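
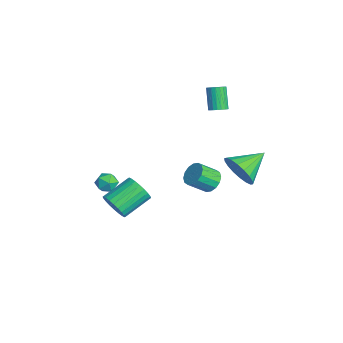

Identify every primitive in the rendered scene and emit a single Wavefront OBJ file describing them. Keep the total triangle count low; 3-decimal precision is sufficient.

v -1.827 2.992 1.066
v -1.449 3.26 1.303
v -2.236 3.337 2.47
v -2.613 3.068 2.234
v -1.567 3.418 1.213
v -2.354 3.495 2.38
v -1.73 3.502 1.098
v -2.517 3.578 2.265
v -1.909 3.497 0.977
v -2.696 3.574 2.145
v -2.075 3.405 0.872
v -2.861 3.482 2.04
v -2.197 3.242 0.8
v -2.983 3.319 1.968
v -2.255 3.035 0.775
v -3.042 3.112 1.942
v -2.239 2.821 0.799
v -3.026 2.898 1.967
v -2.152 2.636 0.87
v -2.939 2.713 2.038
v -2.009 2.513 0.975
v -2.795 2.59 2.143
v -1.834 2.472 1.096
v -2.62 2.549 2.263
v -1.658 2.522 1.211
v -2.444 2.599 2.379
v -1.511 2.652 1.301
v -2.297 2.729 2.469
v -1.418 2.841 1.351
v -2.205 2.918 2.519
v -1.397 3.056 1.352
v -2.183 3.133 2.519
v 3.593 -3.541 -1.198
v 3.91 -3.1 -1.8
v 3.324 -1.699 -1.083
v 3.007 -2.139 -0.482
v 3.622 -3.163 -1.914
v 3.035 -1.761 -1.197
v 3.33 -3.282 -1.919
v 2.743 -1.881 -1.203
v 3.077 -3.441 -1.815
v 2.491 -2.04 -1.098
v 2.904 -3.616 -1.617
v 2.317 -2.214 -0.9
v 2.835 -3.778 -1.354
v 2.248 -2.377 -0.638
v 2.882 -3.905 -1.069
v 2.295 -2.503 -0.352
v 3.037 -3.976 -0.803
v 2.45 -2.575 -0.086
v 3.276 -3.981 -0.597
v 2.69 -2.58 0.12
v 3.565 -3.919 -0.483
v 2.978 -2.517 0.234
v 3.857 -3.799 -0.477
v 3.27 -2.398 0.239
v 4.109 -3.64 -0.582
v 3.523 -2.239 0.135
v 4.283 -3.466 -0.78
v 3.696 -2.064 -0.063
v 4.352 -3.303 -1.042
v 3.765 -1.902 -0.326
v 4.305 -3.177 -1.328
v 3.718 -1.775 -0.611
v 4.15 -3.105 -1.594
v 3.563 -1.704 -0.877
v -1.348 2.551 -4.125
v -0.686 2.374 -4.405
v -0.611 1.372 -3.596
v -1.272 1.549 -3.315
v -0.611 2.614 -4.116
v -0.535 1.612 -3.307
v -0.732 2.836 -3.829
v -0.657 1.834 -3.02
v -1.019 2.982 -3.621
v -0.943 1.98 -2.812
v -1.394 3.013 -3.548
v -1.318 2.011 -2.739
v -1.756 2.92 -3.63
v -1.681 1.918 -2.821
v -2.009 2.728 -3.844
v -1.934 1.726 -3.035
v -2.085 2.488 -4.133
v -2.009 1.486 -3.324
v -1.963 2.266 -4.42
v -1.888 1.264 -3.611
v -1.677 2.12 -4.628
v -1.601 1.118 -3.819
v -1.302 2.089 -4.701
v -1.226 1.087 -3.892
v -0.939 2.182 -4.619
v -0.864 1.18 -3.81
v 0.927 -2.978 -1.873
v 1.231 -2.816 -1.307
v 0.749 -3.964 -1.493
v 1.053 -3.802 -0.927
v 0.468 -3.531 -1.077
v 0.578 -2.922 -1.312
v 1.402 -3.858 -1.488
v 1.512 -3.249 -1.723
v 1.526 -3.359 -1.07
v 0.948 -3.157 -0.816
v 1.032 -3.623 -1.984
v 0.454 -3.421 -1.73
v 2.599 2.917 -0.423
v 2.956 3.444 -1.258
v 1.961 4.403 0.243
v 2.526 3.319 -1.39
v 2.11 3.114 -1.331
v 1.791 2.87 -1.092
v 1.633 2.635 -0.721
v 1.665 2.456 -0.29
v 1.883 2.368 0.114
v 2.242 2.389 0.411
v 2.673 2.515 0.544
v 3.088 2.72 0.485
v 3.407 2.964 0.246
v 3.566 3.199 -0.126
v 3.533 3.377 -0.556
v 3.316 3.465 -0.96
f 2 1 5
f 2 5 3
f 3 5 6
f 3 6 4
f 5 1 7
f 5 7 6
f 6 7 8
f 6 8 4
f 7 1 9
f 7 9 8
f 8 9 10
f 8 10 4
f 9 1 11
f 9 11 10
f 10 11 12
f 10 12 4
f 11 1 13
f 11 13 12
f 12 13 14
f 12 14 4
f 13 1 15
f 13 15 14
f 14 15 16
f 14 16 4
f 15 1 17
f 15 17 16
f 16 17 18
f 16 18 4
f 17 1 19
f 17 19 18
f 18 19 20
f 18 20 4
f 19 1 21
f 19 21 20
f 20 21 22
f 20 22 4
f 21 1 23
f 21 23 22
f 22 23 24
f 22 24 4
f 23 1 25
f 23 25 24
f 24 25 26
f 24 26 4
f 25 1 27
f 25 27 26
f 26 27 28
f 26 28 4
f 27 1 29
f 27 29 28
f 28 29 30
f 28 30 4
f 29 1 31
f 29 31 30
f 30 31 32
f 30 32 4
f 31 1 2
f 31 2 32
f 32 2 3
f 32 3 4
f 34 33 37
f 34 37 35
f 35 37 38
f 35 38 36
f 37 33 39
f 37 39 38
f 38 39 40
f 38 40 36
f 39 33 41
f 39 41 40
f 40 41 42
f 40 42 36
f 41 33 43
f 41 43 42
f 42 43 44
f 42 44 36
f 43 33 45
f 43 45 44
f 44 45 46
f 44 46 36
f 45 33 47
f 45 47 46
f 46 47 48
f 46 48 36
f 47 33 49
f 47 49 48
f 48 49 50
f 48 50 36
f 49 33 51
f 49 51 50
f 50 51 52
f 50 52 36
f 51 33 53
f 51 53 52
f 52 53 54
f 52 54 36
f 53 33 55
f 53 55 54
f 54 55 56
f 54 56 36
f 55 33 57
f 55 57 56
f 56 57 58
f 56 58 36
f 57 33 59
f 57 59 58
f 58 59 60
f 58 60 36
f 59 33 61
f 59 61 60
f 60 61 62
f 60 62 36
f 61 33 63
f 61 63 62
f 62 63 64
f 62 64 36
f 63 33 65
f 63 65 64
f 64 65 66
f 64 66 36
f 65 33 34
f 65 34 66
f 66 34 35
f 66 35 36
f 68 67 71
f 68 71 69
f 69 71 72
f 69 72 70
f 71 67 73
f 71 73 72
f 72 73 74
f 72 74 70
f 73 67 75
f 73 75 74
f 74 75 76
f 74 76 70
f 75 67 77
f 75 77 76
f 76 77 78
f 76 78 70
f 77 67 79
f 77 79 78
f 78 79 80
f 78 80 70
f 79 67 81
f 79 81 80
f 80 81 82
f 80 82 70
f 81 67 83
f 81 83 82
f 82 83 84
f 82 84 70
f 83 67 85
f 83 85 84
f 84 85 86
f 84 86 70
f 85 67 87
f 85 87 86
f 86 87 88
f 86 88 70
f 87 67 89
f 87 89 88
f 88 89 90
f 88 90 70
f 89 67 91
f 89 91 90
f 90 91 92
f 90 92 70
f 91 67 68
f 91 68 92
f 92 68 69
f 92 69 70
f 93 104 98
f 93 98 94
f 93 94 100
f 93 100 103
f 93 103 104
f 94 98 102
f 98 104 97
f 104 103 95
f 103 100 99
f 100 94 101
f 96 102 97
f 96 97 95
f 96 95 99
f 96 99 101
f 96 101 102
f 97 102 98
f 95 97 104
f 99 95 103
f 101 99 100
f 102 101 94
f 106 105 108
f 106 108 107
f 108 105 109
f 108 109 107
f 109 105 110
f 109 110 107
f 110 105 111
f 110 111 107
f 111 105 112
f 111 112 107
f 112 105 113
f 112 113 107
f 113 105 114
f 113 114 107
f 114 105 115
f 114 115 107
f 115 105 116
f 115 116 107
f 116 105 117
f 116 117 107
f 117 105 118
f 117 118 107
f 118 105 119
f 118 119 107
f 119 105 120
f 119 120 107
f 120 105 106
f 120 106 107



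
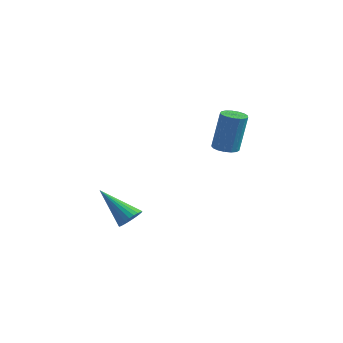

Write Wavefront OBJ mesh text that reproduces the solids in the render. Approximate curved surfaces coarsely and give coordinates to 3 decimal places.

v -1.39 2.331 2.621
v -0.827 2.354 2.533
v -0.548 2.552 4.371
v -1.11 2.529 4.459
v -0.906 2.614 2.517
v -0.627 2.813 4.355
v -1.096 2.81 2.525
v -0.817 3.008 4.363
v -1.354 2.896 2.554
v -1.074 3.094 4.393
v -1.619 2.852 2.599
v -1.34 3.05 4.438
v -1.832 2.689 2.649
v -1.553 2.887 4.488
v -1.944 2.444 2.693
v -1.664 2.642 4.531
v -1.928 2.173 2.72
v -1.649 2.371 4.558
v -1.79 1.938 2.724
v -1.51 2.136 4.562
v -1.559 1.793 2.705
v -1.28 1.991 4.543
v -1.29 1.771 2.666
v -1.011 1.97 4.504
v -1.044 1.878 2.617
v -0.764 2.076 4.455
v -0.877 2.088 2.569
v -0.597 2.286 4.407
v -1.578 -2.891 0.227
v -1.183 -2.898 0.651
v -2.922 -3.209 1.473
v -1.239 -2.679 0.646
v -1.347 -2.492 0.578
v -1.49 -2.366 0.456
v -1.646 -2.32 0.299
v -1.792 -2.361 0.131
v -1.906 -2.483 -0.022
v -1.969 -2.667 -0.138
v -1.973 -2.885 -0.198
v -1.917 -3.104 -0.193
v -1.809 -3.291 -0.124
v -1.666 -3.417 -0.002
v -1.51 -3.463 0.155
v -1.364 -3.422 0.323
v -1.251 -3.3 0.476
v -1.187 -3.116 0.591
f 2 1 5
f 2 5 3
f 3 5 6
f 3 6 4
f 5 1 7
f 5 7 6
f 6 7 8
f 6 8 4
f 7 1 9
f 7 9 8
f 8 9 10
f 8 10 4
f 9 1 11
f 9 11 10
f 10 11 12
f 10 12 4
f 11 1 13
f 11 13 12
f 12 13 14
f 12 14 4
f 13 1 15
f 13 15 14
f 14 15 16
f 14 16 4
f 15 1 17
f 15 17 16
f 16 17 18
f 16 18 4
f 17 1 19
f 17 19 18
f 18 19 20
f 18 20 4
f 19 1 21
f 19 21 20
f 20 21 22
f 20 22 4
f 21 1 23
f 21 23 22
f 22 23 24
f 22 24 4
f 23 1 25
f 23 25 24
f 24 25 26
f 24 26 4
f 25 1 27
f 25 27 26
f 26 27 28
f 26 28 4
f 27 1 2
f 27 2 28
f 28 2 3
f 28 3 4
f 30 29 32
f 30 32 31
f 32 29 33
f 32 33 31
f 33 29 34
f 33 34 31
f 34 29 35
f 34 35 31
f 35 29 36
f 35 36 31
f 36 29 37
f 36 37 31
f 37 29 38
f 37 38 31
f 38 29 39
f 38 39 31
f 39 29 40
f 39 40 31
f 40 29 41
f 40 41 31
f 41 29 42
f 41 42 31
f 42 29 43
f 42 43 31
f 43 29 44
f 43 44 31
f 44 29 45
f 44 45 31
f 45 29 46
f 45 46 31
f 46 29 30
f 46 30 31



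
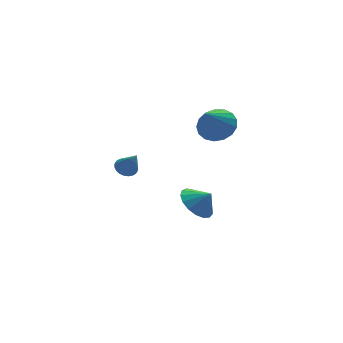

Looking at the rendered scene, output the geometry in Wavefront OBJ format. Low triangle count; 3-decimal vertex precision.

v 3.524 2.319 -3.737
v 4.428 2.746 -4.118
v 4.076 1.861 -2.943
v 4.253 3.101 -3.793
v 3.91 3.276 -3.454
v 3.479 3.232 -3.181
v 3.059 2.978 -3.035
v 2.745 2.574 -3.05
v 2.61 2.111 -3.222
v 2.684 1.696 -3.513
v 2.95 1.423 -3.855
v 3.349 1.356 -4.17
v 3.787 1.509 -4.386
v 4.165 1.848 -4.453
v 4.397 2.294 -4.357
v 4.147 1.513 2.14
v 4.989 1.481 2.734
v 3.093 0.847 3.6
v 4.808 1.933 2.809
v 4.476 2.289 2.732
v 4.069 2.467 2.519
v 3.68 2.427 2.219
v 3.398 2.177 1.901
v 3.287 1.775 1.638
v 3.374 1.313 1.49
v 3.638 0.896 1.491
v 4.019 0.621 1.641
v 4.429 0.55 1.905
v 4.775 0.7 2.223
v 4.977 1.036 2.522
v -0.122 2.745 -0.207
v 0.189 2.335 -0.514
v 0.022 1.915 1.047
v 0.361 2.476 -0.44
v 0.458 2.658 -0.331
v 0.468 2.854 -0.202
v 0.387 3.033 -0.075
v 0.229 3.168 0.033
v 0.017 3.239 0.104
v -0.215 3.234 0.128
v -0.434 3.155 0.101
v -0.605 3.013 0.027
v -0.703 2.831 -0.083
v -0.712 2.635 -0.211
v -0.632 2.457 -0.339
v -0.474 2.321 -0.446
v -0.262 2.251 -0.517
v -0.029 2.255 -0.541
f 2 1 4
f 2 4 3
f 4 1 5
f 4 5 3
f 5 1 6
f 5 6 3
f 6 1 7
f 6 7 3
f 7 1 8
f 7 8 3
f 8 1 9
f 8 9 3
f 9 1 10
f 9 10 3
f 10 1 11
f 10 11 3
f 11 1 12
f 11 12 3
f 12 1 13
f 12 13 3
f 13 1 14
f 13 14 3
f 14 1 15
f 14 15 3
f 15 1 2
f 15 2 3
f 17 16 19
f 17 19 18
f 19 16 20
f 19 20 18
f 20 16 21
f 20 21 18
f 21 16 22
f 21 22 18
f 22 16 23
f 22 23 18
f 23 16 24
f 23 24 18
f 24 16 25
f 24 25 18
f 25 16 26
f 25 26 18
f 26 16 27
f 26 27 18
f 27 16 28
f 27 28 18
f 28 16 29
f 28 29 18
f 29 16 30
f 29 30 18
f 30 16 17
f 30 17 18
f 32 31 34
f 32 34 33
f 34 31 35
f 34 35 33
f 35 31 36
f 35 36 33
f 36 31 37
f 36 37 33
f 37 31 38
f 37 38 33
f 38 31 39
f 38 39 33
f 39 31 40
f 39 40 33
f 40 31 41
f 40 41 33
f 41 31 42
f 41 42 33
f 42 31 43
f 42 43 33
f 43 31 44
f 43 44 33
f 44 31 45
f 44 45 33
f 45 31 46
f 45 46 33
f 46 31 47
f 46 47 33
f 47 31 48
f 47 48 33
f 48 31 32
f 48 32 33



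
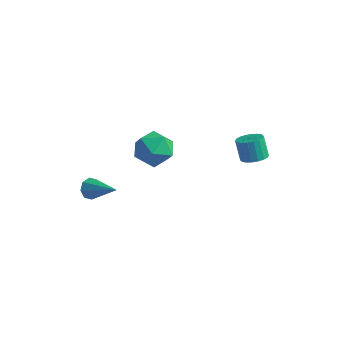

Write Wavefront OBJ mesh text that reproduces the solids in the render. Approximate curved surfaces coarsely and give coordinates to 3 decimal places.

v 3.398 2.152 0.928
v 3.861 1.736 1.202
v 3.426 1.953 2.266
v 2.962 2.368 1.992
v 4.001 2.005 1.205
v 3.566 2.221 2.269
v 4.022 2.302 1.153
v 3.586 2.518 2.217
v 3.919 2.57 1.056
v 3.483 2.786 2.12
v 3.713 2.754 0.934
v 3.277 2.971 1.998
v 3.444 2.82 0.811
v 3.008 3.037 1.875
v 3.166 2.753 0.711
v 2.731 2.97 1.775
v 2.934 2.567 0.654
v 2.499 2.784 1.718
v 2.794 2.299 0.651
v 2.359 2.515 1.715
v 2.774 2.002 0.703
v 2.338 2.218 1.767
v 2.877 1.734 0.8
v 2.441 1.95 1.864
v 3.083 1.549 0.922
v 2.647 1.766 1.986
v 3.352 1.483 1.045
v 2.916 1.7 2.109
v 3.629 1.55 1.145
v 3.194 1.767 2.209
v -1.62 -0.375 1.434
v -1.064 0.325 2.064
v -0.096 -1.045 0.836
v 0.46 -0.345 1.466
v -0.11 -1.158 1.923
v -1.052 -0.744 2.293
v -0.108 0.024 0.607
v -1.05 0.438 0.977
v -0.13 0.572 1.553
v -0.131 -0.159 2.366
v -1.029 -0.561 0.534
v -1.03 -1.292 1.347
v -3.612 -1.346 -2.352
v -3.314 -1.125 -2.861
v -1.928 -1.534 -1.448
v -3.44 -0.775 -2.554
v -3.666 -0.76 -2.129
v -3.861 -1.088 -1.834
v -3.91 -1.568 -1.843
v -3.784 -1.918 -2.15
v -3.557 -1.933 -2.575
v -3.363 -1.605 -2.87
f 2 1 5
f 2 5 3
f 3 5 6
f 3 6 4
f 5 1 7
f 5 7 6
f 6 7 8
f 6 8 4
f 7 1 9
f 7 9 8
f 8 9 10
f 8 10 4
f 9 1 11
f 9 11 10
f 10 11 12
f 10 12 4
f 11 1 13
f 11 13 12
f 12 13 14
f 12 14 4
f 13 1 15
f 13 15 14
f 14 15 16
f 14 16 4
f 15 1 17
f 15 17 16
f 16 17 18
f 16 18 4
f 17 1 19
f 17 19 18
f 18 19 20
f 18 20 4
f 19 1 21
f 19 21 20
f 20 21 22
f 20 22 4
f 21 1 23
f 21 23 22
f 22 23 24
f 22 24 4
f 23 1 25
f 23 25 24
f 24 25 26
f 24 26 4
f 25 1 27
f 25 27 26
f 26 27 28
f 26 28 4
f 27 1 29
f 27 29 28
f 28 29 30
f 28 30 4
f 29 1 2
f 29 2 30
f 30 2 3
f 30 3 4
f 31 42 36
f 31 36 32
f 31 32 38
f 31 38 41
f 31 41 42
f 32 36 40
f 36 42 35
f 42 41 33
f 41 38 37
f 38 32 39
f 34 40 35
f 34 35 33
f 34 33 37
f 34 37 39
f 34 39 40
f 35 40 36
f 33 35 42
f 37 33 41
f 39 37 38
f 40 39 32
f 44 43 46
f 44 46 45
f 46 43 47
f 46 47 45
f 47 43 48
f 47 48 45
f 48 43 49
f 48 49 45
f 49 43 50
f 49 50 45
f 50 43 51
f 50 51 45
f 51 43 52
f 51 52 45
f 52 43 44
f 52 44 45



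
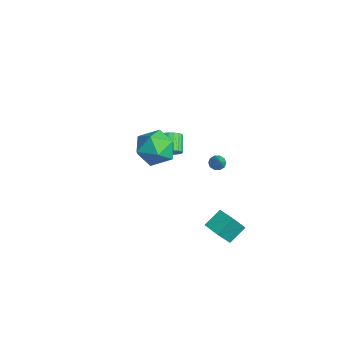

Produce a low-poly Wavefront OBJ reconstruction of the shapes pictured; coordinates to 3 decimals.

v 1.493 -1.153 3.498
v 2.359 -0.263 3.647
v 2.841 -2.557 4.053
v 3.707 -1.667 4.202
v 2.736 -1.732 4.988
v 1.902 -0.864 4.644
v 3.298 -1.956 3.056
v 2.464 -1.088 2.712
v 3.475 -0.759 3.373
v 3.127 -0.62 4.567
v 2.073 -2.2 3.133
v 1.725 -2.061 4.327
v 3.268 2.005 -4.196
v 3.633 1.064 -2.803
v 3.004 3.027 -3.437
v 3.369 2.086 -2.044
v 4.291 2.314 -4.256
v 4.656 1.373 -2.863
v 4.027 3.336 -3.497
v 4.392 2.395 -2.104
v -1.228 0.988 -0.327
v -0.754 1.289 0.108
v -1.658 1.654 0.841
v -2.132 1.352 0.407
v -0.816 1.51 -0.079
v -1.72 1.875 0.655
v -0.949 1.64 -0.308
v -1.853 2.005 0.426
v -1.13 1.658 -0.54
v -2.035 2.023 0.193
v -1.329 1.559 -0.735
v -2.233 1.924 -0.002
v -1.509 1.362 -0.86
v -2.414 1.727 -0.127
v -1.642 1.1 -0.893
v -2.546 1.465 -0.159
v -1.702 0.819 -0.827
v -2.606 1.183 -0.094
v -1.681 0.566 -0.675
v -2.585 0.931 0.058
v -1.581 0.387 -0.463
v -2.485 0.752 0.27
v -1.42 0.311 -0.227
v -2.324 0.676 0.506
v -1.226 0.353 -0.009
v -2.13 0.718 0.725
v -1.032 0.504 0.155
v -1.937 0.869 0.888
v -0.873 0.739 0.235
v -1.777 1.104 0.969
v -0.774 1.016 0.219
v -1.678 1.381 0.952
v 0.929 2.944 -0.162
v 1.295 2.95 -0.503
v 1.811 2.676 0.782
v 1.262 3.237 -0.391
v 1.103 3.411 -0.193
v 0.876 3.407 0.018
v 0.67 3.226 0.159
v 0.562 2.937 0.178
v 0.595 2.65 0.067
v 0.754 2.476 -0.132
v 0.981 2.48 -0.342
v 1.187 2.661 -0.484
f 1 12 6
f 1 6 2
f 1 2 8
f 1 8 11
f 1 11 12
f 2 6 10
f 6 12 5
f 12 11 3
f 11 8 7
f 8 2 9
f 4 10 5
f 4 5 3
f 4 3 7
f 4 7 9
f 4 9 10
f 5 10 6
f 3 5 12
f 7 3 11
f 9 7 8
f 10 9 2
f 14 16 13
f 17 14 13
f 13 16 15
f 15 17 13
f 14 20 16
f 18 14 17
f 18 20 14
f 16 20 15
f 19 17 15
f 15 20 19
f 19 18 17
f 20 18 19
f 22 21 25
f 22 25 23
f 23 25 26
f 23 26 24
f 25 21 27
f 25 27 26
f 26 27 28
f 26 28 24
f 27 21 29
f 27 29 28
f 28 29 30
f 28 30 24
f 29 21 31
f 29 31 30
f 30 31 32
f 30 32 24
f 31 21 33
f 31 33 32
f 32 33 34
f 32 34 24
f 33 21 35
f 33 35 34
f 34 35 36
f 34 36 24
f 35 21 37
f 35 37 36
f 36 37 38
f 36 38 24
f 37 21 39
f 37 39 38
f 38 39 40
f 38 40 24
f 39 21 41
f 39 41 40
f 40 41 42
f 40 42 24
f 41 21 43
f 41 43 42
f 42 43 44
f 42 44 24
f 43 21 45
f 43 45 44
f 44 45 46
f 44 46 24
f 45 21 47
f 45 47 46
f 46 47 48
f 46 48 24
f 47 21 49
f 47 49 48
f 48 49 50
f 48 50 24
f 49 21 51
f 49 51 50
f 50 51 52
f 50 52 24
f 51 21 22
f 51 22 52
f 52 22 23
f 52 23 24
f 54 53 56
f 54 56 55
f 56 53 57
f 56 57 55
f 57 53 58
f 57 58 55
f 58 53 59
f 58 59 55
f 59 53 60
f 59 60 55
f 60 53 61
f 60 61 55
f 61 53 62
f 61 62 55
f 62 53 63
f 62 63 55
f 63 53 64
f 63 64 55
f 64 53 54
f 64 54 55



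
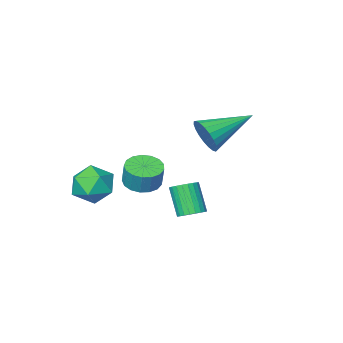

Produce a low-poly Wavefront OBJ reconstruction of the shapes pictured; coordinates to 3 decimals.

v 0.956 -2.471 -4.112
v 1.402 -3.114 -3.949
v 1.471 -2.813 -2.945
v 1.024 -2.169 -3.108
v 1.659 -2.847 -4.047
v 1.727 -2.546 -3.043
v 1.754 -2.494 -4.159
v 1.822 -2.192 -3.156
v 1.666 -2.135 -4.261
v 1.735 -1.834 -3.258
v 1.416 -1.853 -4.329
v 1.484 -1.552 -3.325
v 1.06 -1.713 -4.346
v 1.129 -1.412 -3.343
v 0.68 -1.746 -4.311
v 0.749 -1.445 -3.307
v 0.364 -1.946 -4.229
v 0.432 -1.644 -3.226
v 0.183 -2.265 -4.121
v 0.251 -1.964 -3.117
v 0.179 -2.632 -4.01
v 0.247 -2.33 -3.007
v 0.353 -2.961 -3.923
v 0.421 -2.66 -2.92
v 0.665 -3.179 -3.879
v 0.733 -2.877 -2.876
v 1.044 -3.234 -3.888
v 1.112 -2.932 -2.885
v 2.315 -2.339 -3.271
v 3.157 -1.9 -2.962
v 3.143 -3.12 -4.418
v 3.985 -2.681 -4.109
v 3.537 -3.363 -3.533
v 3.025 -2.881 -2.824
v 3.275 -2.139 -4.556
v 2.763 -1.657 -3.847
v 3.751 -1.777 -3.756
v 3.912 -2.533 -3.124
v 2.388 -2.487 -4.256
v 2.549 -3.243 -3.624
v -0.403 0.044 -0.83
v -0.124 0.427 -0.125
v -2.437 0.236 -0.13
v -0.173 0.701 -0.343
v -0.262 0.861 -0.645
v -0.375 0.88 -0.979
v -0.493 0.755 -1.288
v -0.596 0.506 -1.517
v -0.665 0.178 -1.628
v -0.689 -0.174 -1.601
v -0.663 -0.488 -1.44
v -0.593 -0.71 -1.174
v -0.489 -0.801 -0.849
v -0.371 -0.747 -0.521
v -0.258 -0.556 -0.246
v -0.17 -0.261 -0.072
v -0.123 0.087 -0.029
v 1.72 2.557 -3.272
v 2.276 2.432 -3.304
v 2.175 1.679 -2.141
v 1.62 1.803 -2.108
v 2.28 2.619 -3.183
v 2.179 1.866 -2.019
v 2.199 2.796 -3.076
v 2.098 2.043 -1.912
v 2.045 2.937 -2.998
v 1.945 2.183 -1.834
v 1.842 3.019 -2.962
v 1.741 2.266 -1.798
v 1.62 3.032 -2.973
v 1.52 2.278 -1.809
v 1.413 2.972 -3.03
v 1.313 2.218 -1.866
v 1.254 2.848 -3.123
v 1.153 2.095 -1.959
v 1.165 2.681 -3.239
v 1.064 1.928 -2.076
v 1.161 2.494 -3.361
v 1.06 1.741 -2.197
v 1.242 2.317 -3.468
v 1.141 1.564 -2.304
v 1.395 2.177 -3.546
v 1.295 1.423 -2.382
v 1.599 2.094 -3.582
v 1.498 1.341 -2.418
v 1.82 2.082 -3.571
v 1.72 1.328 -2.407
v 2.027 2.142 -3.514
v 1.927 1.388 -2.35
v 2.187 2.265 -3.421
v 2.086 1.512 -2.257
f 2 1 5
f 2 5 3
f 3 5 6
f 3 6 4
f 5 1 7
f 5 7 6
f 6 7 8
f 6 8 4
f 7 1 9
f 7 9 8
f 8 9 10
f 8 10 4
f 9 1 11
f 9 11 10
f 10 11 12
f 10 12 4
f 11 1 13
f 11 13 12
f 12 13 14
f 12 14 4
f 13 1 15
f 13 15 14
f 14 15 16
f 14 16 4
f 15 1 17
f 15 17 16
f 16 17 18
f 16 18 4
f 17 1 19
f 17 19 18
f 18 19 20
f 18 20 4
f 19 1 21
f 19 21 20
f 20 21 22
f 20 22 4
f 21 1 23
f 21 23 22
f 22 23 24
f 22 24 4
f 23 1 25
f 23 25 24
f 24 25 26
f 24 26 4
f 25 1 27
f 25 27 26
f 26 27 28
f 26 28 4
f 27 1 2
f 27 2 28
f 28 2 3
f 28 3 4
f 29 40 34
f 29 34 30
f 29 30 36
f 29 36 39
f 29 39 40
f 30 34 38
f 34 40 33
f 40 39 31
f 39 36 35
f 36 30 37
f 32 38 33
f 32 33 31
f 32 31 35
f 32 35 37
f 32 37 38
f 33 38 34
f 31 33 40
f 35 31 39
f 37 35 36
f 38 37 30
f 42 41 44
f 42 44 43
f 44 41 45
f 44 45 43
f 45 41 46
f 45 46 43
f 46 41 47
f 46 47 43
f 47 41 48
f 47 48 43
f 48 41 49
f 48 49 43
f 49 41 50
f 49 50 43
f 50 41 51
f 50 51 43
f 51 41 52
f 51 52 43
f 52 41 53
f 52 53 43
f 53 41 54
f 53 54 43
f 54 41 55
f 54 55 43
f 55 41 56
f 55 56 43
f 56 41 57
f 56 57 43
f 57 41 42
f 57 42 43
f 59 58 62
f 59 62 60
f 60 62 63
f 60 63 61
f 62 58 64
f 62 64 63
f 63 64 65
f 63 65 61
f 64 58 66
f 64 66 65
f 65 66 67
f 65 67 61
f 66 58 68
f 66 68 67
f 67 68 69
f 67 69 61
f 68 58 70
f 68 70 69
f 69 70 71
f 69 71 61
f 70 58 72
f 70 72 71
f 71 72 73
f 71 73 61
f 72 58 74
f 72 74 73
f 73 74 75
f 73 75 61
f 74 58 76
f 74 76 75
f 75 76 77
f 75 77 61
f 76 58 78
f 76 78 77
f 77 78 79
f 77 79 61
f 78 58 80
f 78 80 79
f 79 80 81
f 79 81 61
f 80 58 82
f 80 82 81
f 81 82 83
f 81 83 61
f 82 58 84
f 82 84 83
f 83 84 85
f 83 85 61
f 84 58 86
f 84 86 85
f 85 86 87
f 85 87 61
f 86 58 88
f 86 88 87
f 87 88 89
f 87 89 61
f 88 58 90
f 88 90 89
f 89 90 91
f 89 91 61
f 90 58 59
f 90 59 91
f 91 59 60
f 91 60 61



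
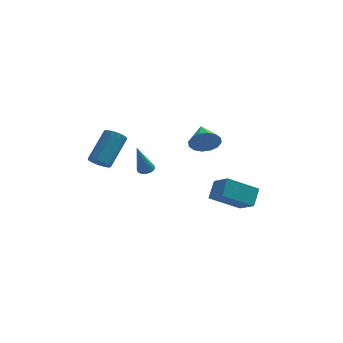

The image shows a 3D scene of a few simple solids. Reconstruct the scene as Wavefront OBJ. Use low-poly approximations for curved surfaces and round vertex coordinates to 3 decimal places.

v -4.337 -0.554 2.246
v -4.027 -1.055 2.586
v -3.352 0.374 4.073
v -3.663 0.874 3.734
v -3.77 -0.917 2.337
v -3.095 0.511 3.825
v -3.693 -0.664 2.06
v -3.018 0.764 3.547
v -3.821 -0.377 1.841
v -3.146 1.052 3.329
v -4.113 -0.145 1.752
v -3.438 1.283 3.239
v -4.476 -0.044 1.819
v -3.801 1.385 3.306
v -4.795 -0.104 2.022
v -4.12 1.324 3.509
v -4.969 -0.308 2.296
v -4.294 1.121 3.784
v -4.943 -0.589 2.555
v -4.268 0.839 4.042
v -4.724 -0.86 2.715
v -4.049 0.569 4.203
v -4.382 -1.033 2.727
v -3.707 0.395 4.214
v 2.238 -0.532 0.168
v 2.443 0.341 1.039
v 1.413 0.402 -0.573
v 1.618 1.275 0.298
v 3.882 0.105 -0.858
v 4.087 0.978 0.013
v 3.057 1.039 -1.599
v 3.262 1.912 -0.728
v 1.102 1.302 3.235
v 1.705 1.196 3.921
v 0.738 2.678 3.765
v 1.954 1.398 3.569
v 1.974 1.574 3.127
v 1.761 1.677 2.714
v 1.371 1.679 2.44
v 0.91 1.58 2.379
v 0.499 1.407 2.548
v 0.251 1.205 2.9
v 0.23 1.029 3.342
v 0.443 0.926 3.755
v 0.833 0.924 4.029
v 1.295 1.023 4.09
v -2.326 2.927 0.164
v -1.824 2.981 0.289
v -2.734 2.273 2.096
v -1.936 3.219 0.345
v -2.153 3.379 0.353
v -2.416 3.417 0.311
v -2.655 3.324 0.229
v -2.806 3.124 0.129
v -2.828 2.872 0.039
v -2.715 2.634 -0.017
v -2.499 2.474 -0.026
v -2.236 2.436 0.017
v -1.997 2.529 0.099
v -1.846 2.729 0.198
f 2 1 5
f 2 5 3
f 3 5 6
f 3 6 4
f 5 1 7
f 5 7 6
f 6 7 8
f 6 8 4
f 7 1 9
f 7 9 8
f 8 9 10
f 8 10 4
f 9 1 11
f 9 11 10
f 10 11 12
f 10 12 4
f 11 1 13
f 11 13 12
f 12 13 14
f 12 14 4
f 13 1 15
f 13 15 14
f 14 15 16
f 14 16 4
f 15 1 17
f 15 17 16
f 16 17 18
f 16 18 4
f 17 1 19
f 17 19 18
f 18 19 20
f 18 20 4
f 19 1 21
f 19 21 20
f 20 21 22
f 20 22 4
f 21 1 23
f 21 23 22
f 22 23 24
f 22 24 4
f 23 1 2
f 23 2 24
f 24 2 3
f 24 3 4
f 26 28 25
f 29 26 25
f 25 28 27
f 27 29 25
f 26 32 28
f 30 26 29
f 30 32 26
f 28 32 27
f 31 29 27
f 27 32 31
f 31 30 29
f 32 30 31
f 34 33 36
f 34 36 35
f 36 33 37
f 36 37 35
f 37 33 38
f 37 38 35
f 38 33 39
f 38 39 35
f 39 33 40
f 39 40 35
f 40 33 41
f 40 41 35
f 41 33 42
f 41 42 35
f 42 33 43
f 42 43 35
f 43 33 44
f 43 44 35
f 44 33 45
f 44 45 35
f 45 33 46
f 45 46 35
f 46 33 34
f 46 34 35
f 48 47 50
f 48 50 49
f 50 47 51
f 50 51 49
f 51 47 52
f 51 52 49
f 52 47 53
f 52 53 49
f 53 47 54
f 53 54 49
f 54 47 55
f 54 55 49
f 55 47 56
f 55 56 49
f 56 47 57
f 56 57 49
f 57 47 58
f 57 58 49
f 58 47 59
f 58 59 49
f 59 47 60
f 59 60 49
f 60 47 48
f 60 48 49



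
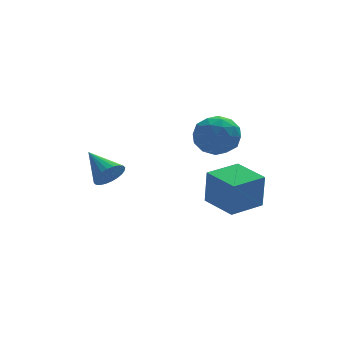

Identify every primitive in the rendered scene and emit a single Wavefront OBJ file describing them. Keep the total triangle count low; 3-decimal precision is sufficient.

v -2.703 2.836 -2.501
v -2.201 2.892 -2.284
v -3.057 3.824 -1.939
v -2.181 3.003 -2.466
v -2.239 3.089 -2.654
v -2.369 3.136 -2.818
v -2.549 3.138 -2.934
v -2.753 3.094 -2.985
v -2.949 3.011 -2.961
v -3.108 2.901 -2.868
v -3.205 2.781 -2.719
v -3.226 2.67 -2.537
v -3.168 2.584 -2.349
v -3.038 2.536 -2.185
v -2.858 2.534 -2.068
v -2.654 2.579 -2.018
v -2.458 2.662 -2.041
v -2.299 2.772 -2.134
v 0.691 3.418 -1.979
v 1.201 3.496 -1.383
v 0.219 2.364 -1.437
v 0.729 2.442 -0.841
v 0.138 2.958 -0.925
v 0.43 3.609 -1.26
v 0.99 2.251 -1.56
v 1.282 2.902 -1.895
v 1.386 2.775 -1.123
v 0.859 3.212 -0.731
v 0.561 2.648 -2.089
v 0.034 3.085 -1.697
v 0.987 3.55 -1.729
v 0.433 2.31 -1.091
v 0.086 2.613 -1.141
v 0.385 2.66 -0.79
v 0.534 3.616 -1.657
v 0.834 3.662 -1.306
v 0.209 3.346 -1.037
v 0.586 2.198 -1.514
v 0.886 2.244 -1.163
v 1.035 3.2 -2.03
v 1.334 3.247 -1.679
v 1.211 2.514 -1.783
v 1.396 3.172 -1.225
v 1.118 2.552 -0.907
v 1.272 2.44 -1.33
v 1.443 2.823 -1.526
v 1.086 3.429 -0.995
v 0.809 2.809 -0.676
v 0.462 3.112 -0.726
v 0.633 3.495 -0.923
v 1.195 3.005 -0.843
v 0.611 3.051 -2.144
v 0.334 2.431 -1.825
v 0.787 2.365 -1.897
v 0.958 2.748 -2.094
v 0.302 3.308 -1.913
v 0.024 2.688 -1.595
v -0.023 3.037 -1.294
v 0.148 3.42 -1.49
v 0.225 2.855 -1.977
v 0.588 1.305 -3.982
v 0.619 1.231 -2.754
v 0.171 2.481 -3.901
v 0.202 2.407 -2.673
v 1.738 1.713 -3.987
v 1.769 1.639 -2.759
v 1.321 2.889 -3.906
v 1.352 2.815 -2.678
f 2 1 4
f 2 4 3
f 4 1 5
f 4 5 3
f 5 1 6
f 5 6 3
f 6 1 7
f 6 7 3
f 7 1 8
f 7 8 3
f 8 1 9
f 8 9 3
f 9 1 10
f 9 10 3
f 10 1 11
f 10 11 3
f 11 1 12
f 11 12 3
f 12 1 13
f 12 13 3
f 13 1 14
f 13 14 3
f 14 1 15
f 14 15 3
f 15 1 16
f 15 16 3
f 16 1 17
f 16 17 3
f 17 1 18
f 17 18 3
f 18 1 2
f 18 2 3
f 19 56 35
f 56 30 59
f 35 59 24
f 56 59 35
f 19 35 31
f 35 24 36
f 31 36 20
f 35 36 31
f 19 31 40
f 31 20 41
f 40 41 26
f 31 41 40
f 19 40 52
f 40 26 55
f 52 55 29
f 40 55 52
f 19 52 56
f 52 29 60
f 56 60 30
f 52 60 56
f 20 36 47
f 36 24 50
f 47 50 28
f 36 50 47
f 24 59 37
f 59 30 58
f 37 58 23
f 59 58 37
f 30 60 57
f 60 29 53
f 57 53 21
f 60 53 57
f 29 55 54
f 55 26 42
f 54 42 25
f 55 42 54
f 26 41 46
f 41 20 43
f 46 43 27
f 41 43 46
f 22 48 34
f 48 28 49
f 34 49 23
f 48 49 34
f 22 34 32
f 34 23 33
f 32 33 21
f 34 33 32
f 22 32 39
f 32 21 38
f 39 38 25
f 32 38 39
f 22 39 44
f 39 25 45
f 44 45 27
f 39 45 44
f 22 44 48
f 44 27 51
f 48 51 28
f 44 51 48
f 23 49 37
f 49 28 50
f 37 50 24
f 49 50 37
f 21 33 57
f 33 23 58
f 57 58 30
f 33 58 57
f 25 38 54
f 38 21 53
f 54 53 29
f 38 53 54
f 27 45 46
f 45 25 42
f 46 42 26
f 45 42 46
f 28 51 47
f 51 27 43
f 47 43 20
f 51 43 47
f 62 64 61
f 65 62 61
f 61 64 63
f 63 65 61
f 62 68 64
f 66 62 65
f 66 68 62
f 64 68 63
f 67 65 63
f 63 68 67
f 67 66 65
f 68 66 67



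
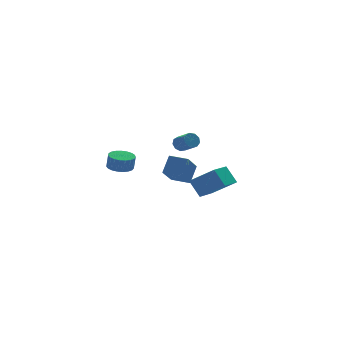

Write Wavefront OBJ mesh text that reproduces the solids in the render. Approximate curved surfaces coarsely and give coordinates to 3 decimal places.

v -0.968 -4.317 2.358
v 0.179 -5.292 3.45
v -1.305 -3.545 3.4
v -0.158 -4.521 4.493
v 0.338 -3.219 1.967
v 1.485 -4.195 3.06
v 0.001 -2.448 3.01
v 1.148 -3.423 4.102
v 1.253 3.384 3.369
v 1.775 3.341 3.077
v 2.07 2.274 3.759
v 1.547 2.316 4.051
v 1.821 3.57 3.415
v 2.116 2.503 4.097
v 1.601 3.711 3.731
v 1.896 2.644 4.413
v 1.218 3.699 3.878
v 1.513 2.632 4.56
v 0.851 3.54 3.787
v 1.146 2.473 4.469
v 0.672 3.307 3.5
v 0.967 2.24 4.182
v 0.765 3.11 3.152
v 1.059 2.043 3.834
v 1.086 3.041 2.906
v 1.38 1.974 3.587
v 1.485 3.132 2.876
v 1.779 2.065 3.558
v -1.139 -2.108 3.194
v -0.461 -1.563 4.265
v -1.986 -1.206 3.272
v -1.308 -0.661 4.343
v -0.092 -1.019 1.977
v 0.586 -0.474 3.048
v -0.939 -0.117 2.055
v -0.261 0.428 3.126
v -2.603 3.963 1.81
v -1.994 4.57 1.822
v -1.908 4.464 2.822
v -2.517 3.857 2.81
v -2.292 4.763 1.868
v -2.206 4.657 2.868
v -2.644 4.817 1.904
v -2.558 4.711 2.904
v -2.988 4.724 1.923
v -2.902 4.617 2.924
v -3.266 4.499 1.923
v -3.18 4.392 2.924
v -3.43 4.181 1.904
v -3.344 4.075 2.905
v -3.45 3.826 1.868
v -3.364 3.72 2.869
v -3.324 3.494 1.822
v -3.238 3.388 2.823
v -3.073 3.244 1.774
v -2.987 3.138 2.775
v -2.741 3.118 1.732
v -2.655 3.012 2.733
v -2.385 3.138 1.703
v -2.299 3.032 2.704
v -2.067 3.301 1.693
v -1.981 3.194 2.694
v -1.841 3.578 1.703
v -1.755 3.472 2.704
v -1.748 3.922 1.732
v -1.662 3.816 2.732
v -1.802 4.273 1.774
v -1.715 4.167 2.774
f 2 4 1
f 5 2 1
f 1 4 3
f 3 5 1
f 2 8 4
f 6 2 5
f 6 8 2
f 4 8 3
f 7 5 3
f 3 8 7
f 7 6 5
f 8 6 7
f 10 9 13
f 10 13 11
f 11 13 14
f 11 14 12
f 13 9 15
f 13 15 14
f 14 15 16
f 14 16 12
f 15 9 17
f 15 17 16
f 16 17 18
f 16 18 12
f 17 9 19
f 17 19 18
f 18 19 20
f 18 20 12
f 19 9 21
f 19 21 20
f 20 21 22
f 20 22 12
f 21 9 23
f 21 23 22
f 22 23 24
f 22 24 12
f 23 9 25
f 23 25 24
f 24 25 26
f 24 26 12
f 25 9 27
f 25 27 26
f 26 27 28
f 26 28 12
f 27 9 10
f 27 10 28
f 28 10 11
f 28 11 12
f 30 32 29
f 33 30 29
f 29 32 31
f 31 33 29
f 30 36 32
f 34 30 33
f 34 36 30
f 32 36 31
f 35 33 31
f 31 36 35
f 35 34 33
f 36 34 35
f 38 37 41
f 38 41 39
f 39 41 42
f 39 42 40
f 41 37 43
f 41 43 42
f 42 43 44
f 42 44 40
f 43 37 45
f 43 45 44
f 44 45 46
f 44 46 40
f 45 37 47
f 45 47 46
f 46 47 48
f 46 48 40
f 47 37 49
f 47 49 48
f 48 49 50
f 48 50 40
f 49 37 51
f 49 51 50
f 50 51 52
f 50 52 40
f 51 37 53
f 51 53 52
f 52 53 54
f 52 54 40
f 53 37 55
f 53 55 54
f 54 55 56
f 54 56 40
f 55 37 57
f 55 57 56
f 56 57 58
f 56 58 40
f 57 37 59
f 57 59 58
f 58 59 60
f 58 60 40
f 59 37 61
f 59 61 60
f 60 61 62
f 60 62 40
f 61 37 63
f 61 63 62
f 62 63 64
f 62 64 40
f 63 37 65
f 63 65 64
f 64 65 66
f 64 66 40
f 65 37 67
f 65 67 66
f 66 67 68
f 66 68 40
f 67 37 38
f 67 38 68
f 68 38 39
f 68 39 40



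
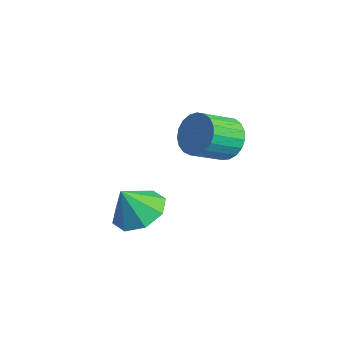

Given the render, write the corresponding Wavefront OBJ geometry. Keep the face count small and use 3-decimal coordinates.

v -0.874 -3.588 -1.038
v 0.043 -3.832 -1.071
v -0.986 -4.152 0.038
v -0.063 -3.19 -0.745
v -0.644 -2.782 -0.591
v -1.36 -2.845 -0.698
v -1.792 -3.344 -1.005
v -1.686 -3.985 -1.33
v -1.105 -4.394 -1.485
v -0.389 -4.33 -1.377
v 0.28 -1.192 2.268
v 1.031 -1.276 2.037
v 1.111 -2.391 2.7
v 0.36 -2.308 2.932
v 1.064 -1.107 2.317
v 1.144 -2.222 2.98
v 0.962 -0.953 2.588
v 1.041 -2.068 3.252
v 0.741 -0.84 2.805
v 0.821 -1.956 3.468
v 0.441 -0.789 2.928
v 0.521 -1.904 3.591
v 0.113 -0.807 2.937
v 0.193 -1.922 3.601
v -0.186 -0.891 2.831
v -0.106 -2.006 3.494
v -0.404 -1.028 2.627
v -0.324 -2.143 3.291
v -0.504 -1.193 2.362
v -0.424 -2.308 3.025
v -0.469 -1.358 2.08
v -0.389 -2.473 2.743
v -0.304 -1.495 1.831
v -0.224 -2.61 2.494
v -0.038 -1.579 1.657
v 0.042 -2.694 2.32
v 0.283 -1.596 1.589
v 0.363 -2.711 2.253
v 0.603 -1.544 1.639
v 0.683 -2.659 2.302
v 0.868 -1.43 1.797
v 0.948 -2.546 2.461
f 2 1 4
f 2 4 3
f 4 1 5
f 4 5 3
f 5 1 6
f 5 6 3
f 6 1 7
f 6 7 3
f 7 1 8
f 7 8 3
f 8 1 9
f 8 9 3
f 9 1 10
f 9 10 3
f 10 1 2
f 10 2 3
f 12 11 15
f 12 15 13
f 13 15 16
f 13 16 14
f 15 11 17
f 15 17 16
f 16 17 18
f 16 18 14
f 17 11 19
f 17 19 18
f 18 19 20
f 18 20 14
f 19 11 21
f 19 21 20
f 20 21 22
f 20 22 14
f 21 11 23
f 21 23 22
f 22 23 24
f 22 24 14
f 23 11 25
f 23 25 24
f 24 25 26
f 24 26 14
f 25 11 27
f 25 27 26
f 26 27 28
f 26 28 14
f 27 11 29
f 27 29 28
f 28 29 30
f 28 30 14
f 29 11 31
f 29 31 30
f 30 31 32
f 30 32 14
f 31 11 33
f 31 33 32
f 32 33 34
f 32 34 14
f 33 11 35
f 33 35 34
f 34 35 36
f 34 36 14
f 35 11 37
f 35 37 36
f 36 37 38
f 36 38 14
f 37 11 39
f 37 39 38
f 38 39 40
f 38 40 14
f 39 11 41
f 39 41 40
f 40 41 42
f 40 42 14
f 41 11 12
f 41 12 42
f 42 12 13
f 42 13 14



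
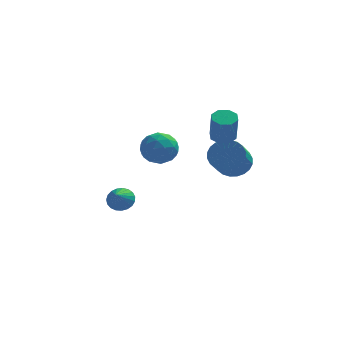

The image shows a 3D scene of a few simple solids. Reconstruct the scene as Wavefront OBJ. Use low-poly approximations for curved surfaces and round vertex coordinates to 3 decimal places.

v 0.197 -0.621 2.093
v 0.756 -1.014 2.96
v -0.796 -2.106 2.06
v -0.237 -2.499 2.927
v -0.916 -1.637 3.052
v -0.302 -0.72 3.072
v 0.262 -2.4 1.948
v 0.876 -1.483 1.968
v 0.796 -2.114 2.871
v 0.068 -1.642 3.553
v -0.108 -1.478 1.467
v -0.836 -1.006 2.149
v 0.564 -0.687 2.529
v -0.604 -2.433 2.491
v -1.003 -1.926 2.564
v -0.674 -2.157 3.074
v -0.058 -0.514 2.595
v 0.27 -0.745 3.105
v -0.713 -1.111 3.159
v -0.31 -2.375 1.915
v 0.018 -2.606 2.425
v 0.634 -0.963 1.946
v 0.963 -1.194 2.456
v 0.673 -2.009 1.861
v 0.916 -1.565 2.987
v 0.332 -2.437 2.967
v 0.626 -2.38 2.391
v 0.986 -1.84 2.403
v 0.487 -1.287 3.388
v -0.096 -2.16 3.368
v -0.495 -1.653 3.442
v -0.134 -1.114 3.454
v 0.511 -1.934 3.335
v 0.056 -0.96 1.652
v -0.527 -1.833 1.632
v 0.094 -2.006 1.566
v 0.455 -1.467 1.578
v -0.372 -0.683 2.053
v -0.956 -1.555 2.033
v -1.026 -1.28 2.617
v -0.666 -0.74 2.629
v -0.551 -1.186 1.685
v -2.548 2.95 -3.716
v -2.152 3.387 -3.132
v -2.732 1.95 -2.844
v -2.479 3.487 -3.087
v -2.818 3.494 -3.151
v -3.111 3.407 -3.312
v -3.306 3.241 -3.544
v -3.37 3.024 -3.805
v -3.291 2.795 -4.051
v -3.084 2.593 -4.239
v -2.785 2.452 -4.337
v -2.444 2.398 -4.327
v -2.121 2.439 -4.212
v -1.872 2.568 -4.011
v -1.74 2.763 -3.759
v -1.747 2.991 -3.5
v -1.893 3.212 -3.278
v 3.773 1.243 0.292
v 4.627 1.516 0.857
v 4.301 -0.071 2.114
v 3.447 -0.343 1.548
v 4.33 1.73 1.051
v 4.004 0.143 2.307
v 3.949 1.87 1.128
v 3.623 0.283 2.385
v 3.541 1.914 1.079
v 3.215 0.328 2.335
v 3.168 1.857 0.909
v 2.842 0.27 2.166
v 2.887 1.706 0.646
v 2.561 0.119 1.902
v 2.741 1.484 0.328
v 2.415 -0.102 1.585
v 2.753 1.226 0.005
v 2.427 -0.36 1.262
v 2.919 0.971 -0.274
v 2.593 -0.616 0.983
v 3.216 0.757 -0.467
v 2.89 -0.83 0.789
v 3.597 0.617 -0.545
v 3.271 -0.97 0.712
v 4.005 0.572 -0.495
v 3.679 -1.014 0.761
v 4.378 0.63 -0.326
v 4.052 -0.957 0.931
v 4.659 0.781 -0.062
v 4.333 -0.806 1.194
v 4.805 1.002 0.255
v 4.479 -0.584 1.512
v 4.793 1.26 0.578
v 4.467 -0.326 1.835
v 3.236 0.107 2.749
v 3.951 -0.052 2.644
v 4.058 -0.686 4.325
v 3.344 -0.527 4.431
v 3.873 0.471 2.846
v 3.98 -0.163 4.527
v 3.422 0.781 2.991
v 3.529 0.147 4.673
v 2.862 0.696 2.995
v 2.969 0.062 4.677
v 2.522 0.266 2.855
v 2.629 -0.368 4.536
v 2.6 -0.257 2.653
v 2.707 -0.891 4.334
v 3.051 -0.567 2.507
v 3.158 -1.201 4.189
v 3.611 -0.482 2.503
v 3.718 -1.116 4.185
f 1 38 17
f 38 12 41
f 17 41 6
f 38 41 17
f 1 17 13
f 17 6 18
f 13 18 2
f 17 18 13
f 1 13 22
f 13 2 23
f 22 23 8
f 13 23 22
f 1 22 34
f 22 8 37
f 34 37 11
f 22 37 34
f 1 34 38
f 34 11 42
f 38 42 12
f 34 42 38
f 2 18 29
f 18 6 32
f 29 32 10
f 18 32 29
f 6 41 19
f 41 12 40
f 19 40 5
f 41 40 19
f 12 42 39
f 42 11 35
f 39 35 3
f 42 35 39
f 11 37 36
f 37 8 24
f 36 24 7
f 37 24 36
f 8 23 28
f 23 2 25
f 28 25 9
f 23 25 28
f 4 30 16
f 30 10 31
f 16 31 5
f 30 31 16
f 4 16 14
f 16 5 15
f 14 15 3
f 16 15 14
f 4 14 21
f 14 3 20
f 21 20 7
f 14 20 21
f 4 21 26
f 21 7 27
f 26 27 9
f 21 27 26
f 4 26 30
f 26 9 33
f 30 33 10
f 26 33 30
f 5 31 19
f 31 10 32
f 19 32 6
f 31 32 19
f 3 15 39
f 15 5 40
f 39 40 12
f 15 40 39
f 7 20 36
f 20 3 35
f 36 35 11
f 20 35 36
f 9 27 28
f 27 7 24
f 28 24 8
f 27 24 28
f 10 33 29
f 33 9 25
f 29 25 2
f 33 25 29
f 44 43 46
f 44 46 45
f 46 43 47
f 46 47 45
f 47 43 48
f 47 48 45
f 48 43 49
f 48 49 45
f 49 43 50
f 49 50 45
f 50 43 51
f 50 51 45
f 51 43 52
f 51 52 45
f 52 43 53
f 52 53 45
f 53 43 54
f 53 54 45
f 54 43 55
f 54 55 45
f 55 43 56
f 55 56 45
f 56 43 57
f 56 57 45
f 57 43 58
f 57 58 45
f 58 43 59
f 58 59 45
f 59 43 44
f 59 44 45
f 61 60 64
f 61 64 62
f 62 64 65
f 62 65 63
f 64 60 66
f 64 66 65
f 65 66 67
f 65 67 63
f 66 60 68
f 66 68 67
f 67 68 69
f 67 69 63
f 68 60 70
f 68 70 69
f 69 70 71
f 69 71 63
f 70 60 72
f 70 72 71
f 71 72 73
f 71 73 63
f 72 60 74
f 72 74 73
f 73 74 75
f 73 75 63
f 74 60 76
f 74 76 75
f 75 76 77
f 75 77 63
f 76 60 78
f 76 78 77
f 77 78 79
f 77 79 63
f 78 60 80
f 78 80 79
f 79 80 81
f 79 81 63
f 80 60 82
f 80 82 81
f 81 82 83
f 81 83 63
f 82 60 84
f 82 84 83
f 83 84 85
f 83 85 63
f 84 60 86
f 84 86 85
f 85 86 87
f 85 87 63
f 86 60 88
f 86 88 87
f 87 88 89
f 87 89 63
f 88 60 90
f 88 90 89
f 89 90 91
f 89 91 63
f 90 60 92
f 90 92 91
f 91 92 93
f 91 93 63
f 92 60 61
f 92 61 93
f 93 61 62
f 93 62 63
f 95 94 98
f 95 98 96
f 96 98 99
f 96 99 97
f 98 94 100
f 98 100 99
f 99 100 101
f 99 101 97
f 100 94 102
f 100 102 101
f 101 102 103
f 101 103 97
f 102 94 104
f 102 104 103
f 103 104 105
f 103 105 97
f 104 94 106
f 104 106 105
f 105 106 107
f 105 107 97
f 106 94 108
f 106 108 107
f 107 108 109
f 107 109 97
f 108 94 110
f 108 110 109
f 109 110 111
f 109 111 97
f 110 94 95
f 110 95 111
f 111 95 96
f 111 96 97



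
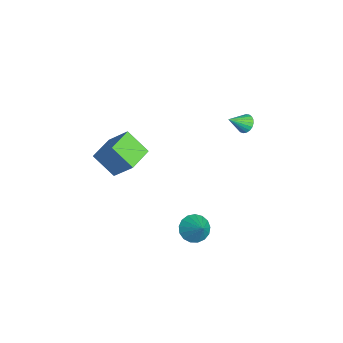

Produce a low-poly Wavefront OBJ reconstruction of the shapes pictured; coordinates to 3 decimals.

v 1.147 0.313 -4.474
v 1.752 0.427 -5.144
v 2.153 0.667 -3.506
v 1.57 0.821 -5.099
v 1.292 1.098 -4.911
v 0.98 1.195 -4.623
v 0.707 1.09 -4.301
v 0.534 0.807 -4.018
v 0.502 0.411 -3.84
v 0.618 -0.007 -3.807
v 0.855 -0.353 -3.927
v 1.159 -0.545 -4.172
v 1.46 -0.541 -4.486
v 1.69 -0.342 -4.798
v 1.795 0.008 -5.035
v -3.711 3.683 -0.033
v -3.176 3.999 0.12
v -3.349 2.677 0.773
v -3.347 4.086 0.305
v -3.58 4.103 0.432
v -3.836 4.048 0.478
v -4.071 3.929 0.435
v -4.243 3.769 0.312
v -4.324 3.593 0.129
v -4.298 3.433 -0.082
v -4.171 3.316 -0.285
v -3.965 3.263 -0.444
v -3.715 3.282 -0.532
v -3.464 3.371 -0.534
v -3.256 3.514 -0.45
v -3.126 3.686 -0.293
v -3.098 3.858 -0.091
v 1.039 -3.984 0.584
v 0.343 -5.023 1.736
v -0.323 -3.035 0.618
v -1.018 -4.074 1.769
v 1.738 -3.026 1.871
v 1.043 -4.065 3.022
v 0.377 -2.077 1.904
v -0.319 -3.116 3.056
f 2 1 4
f 2 4 3
f 4 1 5
f 4 5 3
f 5 1 6
f 5 6 3
f 6 1 7
f 6 7 3
f 7 1 8
f 7 8 3
f 8 1 9
f 8 9 3
f 9 1 10
f 9 10 3
f 10 1 11
f 10 11 3
f 11 1 12
f 11 12 3
f 12 1 13
f 12 13 3
f 13 1 14
f 13 14 3
f 14 1 15
f 14 15 3
f 15 1 2
f 15 2 3
f 17 16 19
f 17 19 18
f 19 16 20
f 19 20 18
f 20 16 21
f 20 21 18
f 21 16 22
f 21 22 18
f 22 16 23
f 22 23 18
f 23 16 24
f 23 24 18
f 24 16 25
f 24 25 18
f 25 16 26
f 25 26 18
f 26 16 27
f 26 27 18
f 27 16 28
f 27 28 18
f 28 16 29
f 28 29 18
f 29 16 30
f 29 30 18
f 30 16 31
f 30 31 18
f 31 16 32
f 31 32 18
f 32 16 17
f 32 17 18
f 34 36 33
f 37 34 33
f 33 36 35
f 35 37 33
f 34 40 36
f 38 34 37
f 38 40 34
f 36 40 35
f 39 37 35
f 35 40 39
f 39 38 37
f 40 38 39



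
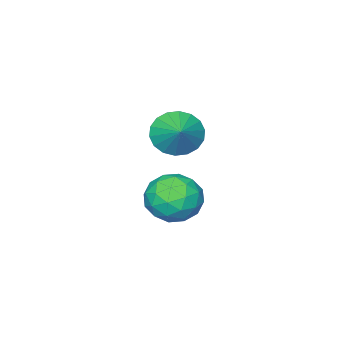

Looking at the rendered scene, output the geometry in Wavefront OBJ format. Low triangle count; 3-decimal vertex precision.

v -2.589 -2.521 -1.404
v -1.927 -2.905 -2.367
v -1.973 -4.095 -0.353
v -1.311 -4.479 -1.316
v -0.979 -3.462 -0.708
v -1.36 -2.49 -1.358
v -2.54 -4.51 -1.362
v -2.921 -3.538 -2.012
v -1.897 -4.135 -2.341
v -0.932 -3.487 -1.937
v -2.968 -3.513 -0.783
v -2.003 -2.865 -0.379
v -2.312 -2.575 -1.978
v -1.588 -4.425 -0.742
v -1.393 -3.827 -0.384
v -1.004 -4.053 -0.95
v -1.979 -2.331 -1.385
v -1.59 -2.557 -1.951
v -1.033 -2.884 -0.975
v -2.31 -4.443 -0.769
v -1.921 -4.669 -1.335
v -2.896 -2.947 -1.77
v -2.507 -3.173 -2.336
v -2.867 -4.116 -1.745
v -1.905 -3.524 -2.529
v -1.543 -4.449 -1.911
v -2.265 -4.467 -1.938
v -2.489 -3.895 -2.32
v -1.338 -3.143 -2.291
v -0.976 -4.068 -1.673
v -0.781 -3.47 -1.316
v -1.005 -2.899 -1.698
v -1.32 -3.866 -2.276
v -2.924 -2.932 -1.047
v -2.562 -3.857 -0.429
v -2.895 -4.101 -1.022
v -3.119 -3.53 -1.404
v -2.357 -2.551 -0.809
v -1.995 -3.476 -0.191
v -1.411 -3.105 -0.4
v -1.635 -2.533 -0.782
v -2.58 -3.134 -0.444
v -1.142 -2.481 2.845
v -0.715 -2.151 1.968
v -0.438 -1.559 3.535
v -1.09 -1.89 2.003
v -1.476 -1.746 2.205
v -1.796 -1.748 2.533
v -1.986 -1.895 2.924
v -2.009 -2.158 3.298
v -1.86 -2.485 3.583
v -1.569 -2.811 3.722
v -1.194 -3.072 3.687
v -0.808 -3.215 3.485
v -0.489 -3.214 3.157
v -0.299 -3.067 2.766
v -0.276 -2.804 2.391
v -0.424 -2.477 2.106
f 1 38 17
f 38 12 41
f 17 41 6
f 38 41 17
f 1 17 13
f 17 6 18
f 13 18 2
f 17 18 13
f 1 13 22
f 13 2 23
f 22 23 8
f 13 23 22
f 1 22 34
f 22 8 37
f 34 37 11
f 22 37 34
f 1 34 38
f 34 11 42
f 38 42 12
f 34 42 38
f 2 18 29
f 18 6 32
f 29 32 10
f 18 32 29
f 6 41 19
f 41 12 40
f 19 40 5
f 41 40 19
f 12 42 39
f 42 11 35
f 39 35 3
f 42 35 39
f 11 37 36
f 37 8 24
f 36 24 7
f 37 24 36
f 8 23 28
f 23 2 25
f 28 25 9
f 23 25 28
f 4 30 16
f 30 10 31
f 16 31 5
f 30 31 16
f 4 16 14
f 16 5 15
f 14 15 3
f 16 15 14
f 4 14 21
f 14 3 20
f 21 20 7
f 14 20 21
f 4 21 26
f 21 7 27
f 26 27 9
f 21 27 26
f 4 26 30
f 26 9 33
f 30 33 10
f 26 33 30
f 5 31 19
f 31 10 32
f 19 32 6
f 31 32 19
f 3 15 39
f 15 5 40
f 39 40 12
f 15 40 39
f 7 20 36
f 20 3 35
f 36 35 11
f 20 35 36
f 9 27 28
f 27 7 24
f 28 24 8
f 27 24 28
f 10 33 29
f 33 9 25
f 29 25 2
f 33 25 29
f 44 43 46
f 44 46 45
f 46 43 47
f 46 47 45
f 47 43 48
f 47 48 45
f 48 43 49
f 48 49 45
f 49 43 50
f 49 50 45
f 50 43 51
f 50 51 45
f 51 43 52
f 51 52 45
f 52 43 53
f 52 53 45
f 53 43 54
f 53 54 45
f 54 43 55
f 54 55 45
f 55 43 56
f 55 56 45
f 56 43 57
f 56 57 45
f 57 43 58
f 57 58 45
f 58 43 44
f 58 44 45



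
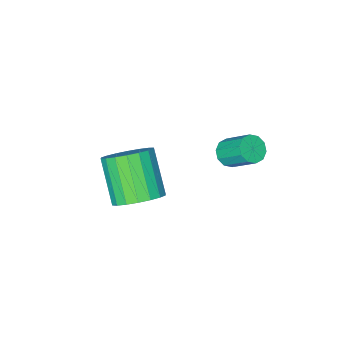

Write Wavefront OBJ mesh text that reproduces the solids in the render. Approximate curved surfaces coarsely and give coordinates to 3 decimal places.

v -0.115 2.083 1.051
v 0.435 2.163 1.121
v 0.185 3.097 2.019
v -0.365 3.017 1.949
v 0.327 2.376 0.87
v 0.076 3.31 1.768
v 0.05 2.476 0.688
v -0.2 3.41 1.586
v -0.29 2.427 0.645
v -0.54 3.361 1.543
v -0.563 2.246 0.757
v -0.813 3.18 1.655
v -0.665 2.003 0.981
v -0.915 2.937 1.879
v -0.556 1.79 1.232
v -0.807 2.724 2.13
v -0.28 1.69 1.414
v -0.53 2.624 2.312
v 0.06 1.739 1.457
v -0.19 2.673 2.355
v 0.333 1.92 1.345
v 0.083 2.854 2.243
v 1.927 -0.33 -2.599
v 2.348 0.249 -1.944
v 1.934 -1.031 -0.546
v 1.513 -1.61 -1.201
v 1.938 0.384 -1.942
v 1.524 -0.896 -0.544
v 1.526 0.377 -2.07
v 1.111 -0.903 -0.672
v 1.193 0.231 -2.303
v 0.779 -1.049 -0.905
v 1.006 -0.027 -2.594
v 0.591 -1.307 -1.197
v 1.001 -0.344 -2.887
v 0.587 -1.624 -1.489
v 1.18 -0.659 -3.122
v 0.765 -1.939 -1.724
v 1.506 -0.909 -3.254
v 1.092 -2.189 -1.856
v 1.916 -1.044 -3.256
v 1.502 -2.324 -1.858
v 2.329 -1.037 -3.128
v 1.914 -2.317 -1.73
v 2.661 -0.891 -2.895
v 2.247 -2.171 -1.497
v 2.849 -0.633 -2.603
v 2.434 -1.913 -1.206
v 2.853 -0.316 -2.311
v 2.439 -1.596 -0.913
v 2.675 -0.001 -2.076
v 2.26 -1.281 -0.678
f 2 1 5
f 2 5 3
f 3 5 6
f 3 6 4
f 5 1 7
f 5 7 6
f 6 7 8
f 6 8 4
f 7 1 9
f 7 9 8
f 8 9 10
f 8 10 4
f 9 1 11
f 9 11 10
f 10 11 12
f 10 12 4
f 11 1 13
f 11 13 12
f 12 13 14
f 12 14 4
f 13 1 15
f 13 15 14
f 14 15 16
f 14 16 4
f 15 1 17
f 15 17 16
f 16 17 18
f 16 18 4
f 17 1 19
f 17 19 18
f 18 19 20
f 18 20 4
f 19 1 21
f 19 21 20
f 20 21 22
f 20 22 4
f 21 1 2
f 21 2 22
f 22 2 3
f 22 3 4
f 24 23 27
f 24 27 25
f 25 27 28
f 25 28 26
f 27 23 29
f 27 29 28
f 28 29 30
f 28 30 26
f 29 23 31
f 29 31 30
f 30 31 32
f 30 32 26
f 31 23 33
f 31 33 32
f 32 33 34
f 32 34 26
f 33 23 35
f 33 35 34
f 34 35 36
f 34 36 26
f 35 23 37
f 35 37 36
f 36 37 38
f 36 38 26
f 37 23 39
f 37 39 38
f 38 39 40
f 38 40 26
f 39 23 41
f 39 41 40
f 40 41 42
f 40 42 26
f 41 23 43
f 41 43 42
f 42 43 44
f 42 44 26
f 43 23 45
f 43 45 44
f 44 45 46
f 44 46 26
f 45 23 47
f 45 47 46
f 46 47 48
f 46 48 26
f 47 23 49
f 47 49 48
f 48 49 50
f 48 50 26
f 49 23 51
f 49 51 50
f 50 51 52
f 50 52 26
f 51 23 24
f 51 24 52
f 52 24 25
f 52 25 26



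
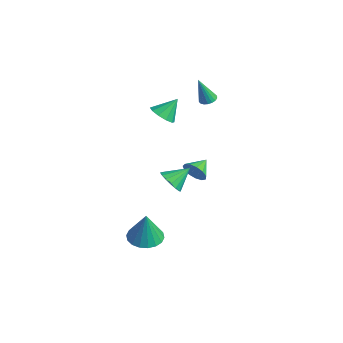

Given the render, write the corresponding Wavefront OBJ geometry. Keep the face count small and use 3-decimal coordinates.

v -2.851 0.378 1.813
v -2.063 0.15 1.94
v -2.749 1.302 2.847
v -2.064 0.532 1.598
v -2.366 0.856 1.338
v -2.853 0.997 1.26
v -3.339 0.902 1.393
v -3.639 0.606 1.687
v -3.637 0.224 2.028
v -3.336 -0.1 2.288
v -2.849 -0.241 2.366
v -2.363 -0.145 2.233
v -3.246 3.565 1.779
v -2.959 3.126 1.652
v -3.374 2.995 3.461
v -2.79 3.283 1.718
v -2.711 3.496 1.797
v -2.738 3.723 1.872
v -2.865 3.919 1.928
v -3.069 4.044 1.956
v -3.307 4.075 1.948
v -3.533 4.005 1.907
v -3.702 3.848 1.84
v -3.781 3.635 1.762
v -3.754 3.408 1.687
v -3.626 3.212 1.631
v -3.423 3.087 1.603
v -3.185 3.056 1.611
v -0.55 -0.477 -1.95
v 0.248 -0.42 -2.204
v -0.37 0.657 -1.13
v 0.046 -0.196 -2.47
v -0.292 -0.036 -2.616
v -0.69 0.023 -2.61
v -1.056 -0.032 -2.453
v -1.306 -0.19 -2.18
v -1.382 -0.413 -1.854
v -1.269 -0.651 -1.551
v -0.99 -0.848 -1.338
v -0.611 -0.961 -1.266
v -0.218 -0.963 -1.351
v 0.099 -0.853 -1.572
v 0.267 -0.657 -1.88
v -2.671 2.364 -3.576
v -2.268 2.267 -2.892
v -3.089 3.396 -3.184
v -1.991 2.486 -3.173
v -1.93 2.667 -3.581
v -2.105 2.751 -3.988
v -2.459 2.712 -4.265
v -2.88 2.563 -4.322
v -3.235 2.351 -4.143
v -3.411 2.143 -3.784
v -3.352 2.005 -3.359
v -3.077 1.982 -3.003
v -2.673 2.079 -2.829
v 2.684 -3.922 -2.854
v 3.541 -3.436 -2.954
v 2.956 -4.018 -0.986
v 3.25 -3.111 -2.895
v 2.847 -2.946 -2.828
v 2.411 -2.975 -2.766
v 2.03 -3.191 -2.722
v 1.778 -3.552 -2.703
v 1.706 -3.987 -2.715
v 1.827 -4.408 -2.754
v 2.119 -4.734 -2.813
v 2.522 -4.899 -2.88
v 2.957 -4.87 -2.942
v 3.338 -4.654 -2.986
v 3.59 -4.293 -3.005
v 3.662 -3.858 -2.993
f 2 1 4
f 2 4 3
f 4 1 5
f 4 5 3
f 5 1 6
f 5 6 3
f 6 1 7
f 6 7 3
f 7 1 8
f 7 8 3
f 8 1 9
f 8 9 3
f 9 1 10
f 9 10 3
f 10 1 11
f 10 11 3
f 11 1 12
f 11 12 3
f 12 1 2
f 12 2 3
f 14 13 16
f 14 16 15
f 16 13 17
f 16 17 15
f 17 13 18
f 17 18 15
f 18 13 19
f 18 19 15
f 19 13 20
f 19 20 15
f 20 13 21
f 20 21 15
f 21 13 22
f 21 22 15
f 22 13 23
f 22 23 15
f 23 13 24
f 23 24 15
f 24 13 25
f 24 25 15
f 25 13 26
f 25 26 15
f 26 13 27
f 26 27 15
f 27 13 28
f 27 28 15
f 28 13 14
f 28 14 15
f 30 29 32
f 30 32 31
f 32 29 33
f 32 33 31
f 33 29 34
f 33 34 31
f 34 29 35
f 34 35 31
f 35 29 36
f 35 36 31
f 36 29 37
f 36 37 31
f 37 29 38
f 37 38 31
f 38 29 39
f 38 39 31
f 39 29 40
f 39 40 31
f 40 29 41
f 40 41 31
f 41 29 42
f 41 42 31
f 42 29 43
f 42 43 31
f 43 29 30
f 43 30 31
f 45 44 47
f 45 47 46
f 47 44 48
f 47 48 46
f 48 44 49
f 48 49 46
f 49 44 50
f 49 50 46
f 50 44 51
f 50 51 46
f 51 44 52
f 51 52 46
f 52 44 53
f 52 53 46
f 53 44 54
f 53 54 46
f 54 44 55
f 54 55 46
f 55 44 56
f 55 56 46
f 56 44 45
f 56 45 46
f 58 57 60
f 58 60 59
f 60 57 61
f 60 61 59
f 61 57 62
f 61 62 59
f 62 57 63
f 62 63 59
f 63 57 64
f 63 64 59
f 64 57 65
f 64 65 59
f 65 57 66
f 65 66 59
f 66 57 67
f 66 67 59
f 67 57 68
f 67 68 59
f 68 57 69
f 68 69 59
f 69 57 70
f 69 70 59
f 70 57 71
f 70 71 59
f 71 57 72
f 71 72 59
f 72 57 58
f 72 58 59



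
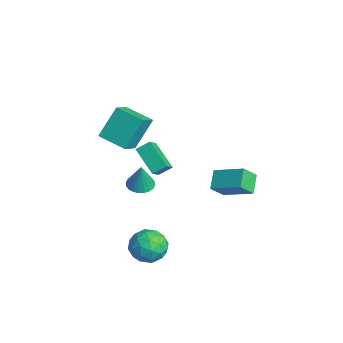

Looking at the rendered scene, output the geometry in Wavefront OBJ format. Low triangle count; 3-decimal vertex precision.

v 1.919 -2.851 3.576
v 2.463 -3.322 4.149
v 2.024 -2.184 4.024
v 2.568 -2.655 4.597
v 3.232 -2.445 2.663
v 3.776 -2.916 3.236
v 3.337 -1.778 3.111
v 3.881 -2.249 3.684
v -3.629 -2.927 0.967
v -3.998 -1.866 2.609
v -2.409 -1.903 0.579
v -2.777 -0.842 2.222
v -2.763 -3.698 1.658
v -3.131 -2.637 3.301
v -1.542 -2.674 1.271
v -1.911 -1.613 2.913
v 2.688 -2.453 -2.934
v 3.696 -2.557 -3.172
v 2.904 -3.443 -1.588
v 3.912 -3.547 -1.826
v 3.547 -2.629 -1.496
v 3.414 -2.018 -2.328
v 3.186 -3.982 -2.432
v 3.053 -3.371 -3.264
v 4.004 -3.502 -2.862
v 4.227 -2.666 -2.283
v 2.373 -3.334 -2.477
v 2.596 -2.498 -1.898
v 3.173 -2.419 -3.171
v 3.427 -3.581 -1.589
v 3.213 -3.042 -1.395
v 3.805 -3.104 -1.535
v 3.007 -2.101 -2.675
v 3.6 -2.163 -2.815
v 3.512 -2.205 -1.83
v 3 -3.837 -1.945
v 3.593 -3.899 -2.085
v 2.795 -2.896 -3.225
v 3.387 -2.958 -3.365
v 3.088 -3.795 -2.93
v 3.946 -3.035 -3.129
v 4.073 -3.617 -2.338
v 3.647 -3.872 -2.694
v 3.568 -3.513 -3.183
v 4.078 -2.544 -2.789
v 4.205 -3.125 -1.998
v 3.99 -2.586 -1.804
v 3.912 -2.227 -2.293
v 4.259 -3.099 -2.607
v 2.395 -2.875 -2.762
v 2.522 -3.456 -1.971
v 2.688 -3.773 -2.467
v 2.61 -3.414 -2.956
v 2.527 -2.383 -2.422
v 2.654 -2.965 -1.631
v 3.032 -2.487 -1.577
v 2.953 -2.128 -2.066
v 2.341 -2.901 -2.153
v 0.509 -2.517 0.067
v 0.99 -3.04 -0.052
v 0.831 -2.563 1.553
v 1.15 -2.811 -0.08
v 1.213 -2.538 -0.085
v 1.169 -2.261 -0.067
v 1.024 -2.023 -0.029
v 0.801 -1.861 0.024
v 0.534 -1.798 0.084
v 0.263 -1.845 0.141
v 0.029 -1.995 0.187
v -0.131 -2.224 0.215
v -0.194 -2.497 0.22
v -0.15 -2.774 0.202
v -0.005 -3.012 0.164
v 0.218 -3.174 0.111
v 0.485 -3.237 0.051
v 0.756 -3.19 -0.006
v 1.117 1.735 0.056
v 1.351 0.971 0.869
v 2.3 2.847 0.76
v 2.534 2.083 1.573
v 1.946 1.277 -0.613
v 2.18 0.513 0.2
v 3.129 2.389 0.091
v 3.363 1.625 0.904
f 2 4 1
f 5 2 1
f 1 4 3
f 3 5 1
f 2 8 4
f 6 2 5
f 6 8 2
f 4 8 3
f 7 5 3
f 3 8 7
f 7 6 5
f 8 6 7
f 10 12 9
f 13 10 9
f 9 12 11
f 11 13 9
f 10 16 12
f 14 10 13
f 14 16 10
f 12 16 11
f 15 13 11
f 11 16 15
f 15 14 13
f 16 14 15
f 17 54 33
f 54 28 57
f 33 57 22
f 54 57 33
f 17 33 29
f 33 22 34
f 29 34 18
f 33 34 29
f 17 29 38
f 29 18 39
f 38 39 24
f 29 39 38
f 17 38 50
f 38 24 53
f 50 53 27
f 38 53 50
f 17 50 54
f 50 27 58
f 54 58 28
f 50 58 54
f 18 34 45
f 34 22 48
f 45 48 26
f 34 48 45
f 22 57 35
f 57 28 56
f 35 56 21
f 57 56 35
f 28 58 55
f 58 27 51
f 55 51 19
f 58 51 55
f 27 53 52
f 53 24 40
f 52 40 23
f 53 40 52
f 24 39 44
f 39 18 41
f 44 41 25
f 39 41 44
f 20 46 32
f 46 26 47
f 32 47 21
f 46 47 32
f 20 32 30
f 32 21 31
f 30 31 19
f 32 31 30
f 20 30 37
f 30 19 36
f 37 36 23
f 30 36 37
f 20 37 42
f 37 23 43
f 42 43 25
f 37 43 42
f 20 42 46
f 42 25 49
f 46 49 26
f 42 49 46
f 21 47 35
f 47 26 48
f 35 48 22
f 47 48 35
f 19 31 55
f 31 21 56
f 55 56 28
f 31 56 55
f 23 36 52
f 36 19 51
f 52 51 27
f 36 51 52
f 25 43 44
f 43 23 40
f 44 40 24
f 43 40 44
f 26 49 45
f 49 25 41
f 45 41 18
f 49 41 45
f 60 59 62
f 60 62 61
f 62 59 63
f 62 63 61
f 63 59 64
f 63 64 61
f 64 59 65
f 64 65 61
f 65 59 66
f 65 66 61
f 66 59 67
f 66 67 61
f 67 59 68
f 67 68 61
f 68 59 69
f 68 69 61
f 69 59 70
f 69 70 61
f 70 59 71
f 70 71 61
f 71 59 72
f 71 72 61
f 72 59 73
f 72 73 61
f 73 59 74
f 73 74 61
f 74 59 75
f 74 75 61
f 75 59 76
f 75 76 61
f 76 59 60
f 76 60 61
f 78 80 77
f 81 78 77
f 77 80 79
f 79 81 77
f 78 84 80
f 82 78 81
f 82 84 78
f 80 84 79
f 83 81 79
f 79 84 83
f 83 82 81
f 84 82 83



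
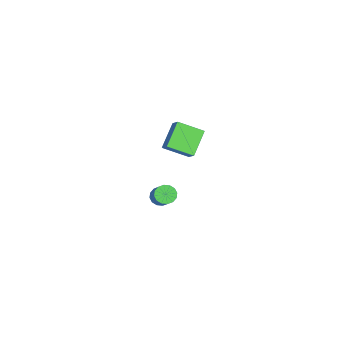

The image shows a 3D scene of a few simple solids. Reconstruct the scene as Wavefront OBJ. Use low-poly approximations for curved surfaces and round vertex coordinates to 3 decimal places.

v -1.897 -0.649 -4.149
v -1.462 -0.866 -4.58
v 0.152 -0.528 -3.123
v -0.283 -0.311 -2.691
v -1.481 -0.534 -4.635
v 0.132 -0.196 -3.178
v -1.612 -0.234 -4.56
v 0.001 0.104 -3.103
v -1.819 -0.044 -4.374
v -0.206 0.294 -2.917
v -2.047 -0.017 -4.128
v -0.434 0.321 -2.671
v -2.235 -0.159 -3.888
v -0.622 0.179 -2.431
v -2.332 -0.432 -3.717
v -0.718 -0.094 -2.26
v -2.312 -0.764 -3.662
v -0.699 -0.426 -2.205
v -2.181 -1.064 -3.737
v -0.568 -0.726 -2.28
v -1.974 -1.254 -3.923
v -0.361 -0.916 -2.466
v -1.746 -1.281 -4.169
v -0.133 -0.943 -2.712
v -1.558 -1.139 -4.409
v 0.055 -0.801 -2.952
v 0.626 0.112 3.952
v 1.243 0.404 4.523
v 0.611 1.542 3.236
v 1.228 1.835 3.806
v 1.872 -0.415 2.874
v 2.489 -0.122 3.444
v 1.857 1.016 2.157
v 2.474 1.308 2.728
f 2 1 5
f 2 5 3
f 3 5 6
f 3 6 4
f 5 1 7
f 5 7 6
f 6 7 8
f 6 8 4
f 7 1 9
f 7 9 8
f 8 9 10
f 8 10 4
f 9 1 11
f 9 11 10
f 10 11 12
f 10 12 4
f 11 1 13
f 11 13 12
f 12 13 14
f 12 14 4
f 13 1 15
f 13 15 14
f 14 15 16
f 14 16 4
f 15 1 17
f 15 17 16
f 16 17 18
f 16 18 4
f 17 1 19
f 17 19 18
f 18 19 20
f 18 20 4
f 19 1 21
f 19 21 20
f 20 21 22
f 20 22 4
f 21 1 23
f 21 23 22
f 22 23 24
f 22 24 4
f 23 1 25
f 23 25 24
f 24 25 26
f 24 26 4
f 25 1 2
f 25 2 26
f 26 2 3
f 26 3 4
f 28 30 27
f 31 28 27
f 27 30 29
f 29 31 27
f 28 34 30
f 32 28 31
f 32 34 28
f 30 34 29
f 33 31 29
f 29 34 33
f 33 32 31
f 34 32 33



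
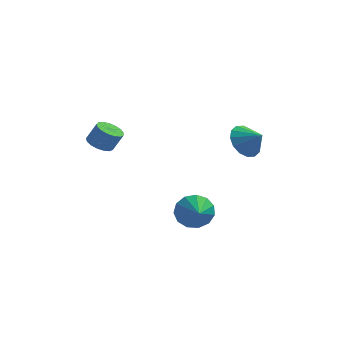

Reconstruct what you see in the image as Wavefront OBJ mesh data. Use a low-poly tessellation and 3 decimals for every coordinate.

v 0.21 -2.305 -2.836
v 0.919 -2.401 -3.52
v 0.63 -3.575 -2.224
v 1.148 -2.121 -3.095
v 1.078 -1.899 -2.588
v 0.733 -1.806 -2.16
v 0.222 -1.872 -1.946
v -0.292 -2.076 -2.015
v -0.648 -2.352 -2.344
v -0.731 -2.613 -2.83
v -0.515 -2.777 -3.318
v -0.069 -2.791 -3.652
v 0.466 -2.651 -3.728
v -4.127 -3.017 1.737
v -3.723 -2.49 1.485
v -3.23 -2.415 2.432
v -3.633 -2.943 2.683
v -3.994 -2.33 1.614
v -3.501 -2.256 2.561
v -4.296 -2.328 1.771
v -3.803 -2.254 2.718
v -4.559 -2.484 1.92
v -4.065 -2.41 2.867
v -4.722 -2.762 2.027
v -4.229 -2.688 2.974
v -4.749 -3.098 2.068
v -4.256 -3.024 3.014
v -4.634 -3.416 2.032
v -4.141 -3.342 2.979
v -4.402 -3.642 1.929
v -3.909 -3.568 2.876
v -4.107 -3.725 1.782
v -3.614 -3.651 2.729
v -3.817 -3.646 1.625
v -3.324 -3.572 2.571
v -3.597 -3.423 1.493
v -3.104 -3.349 2.439
v -3.499 -3.106 1.417
v -3.006 -3.032 2.363
v -3.545 -2.77 1.414
v -3.051 -2.696 2.361
v 2.322 -0.147 0.953
v 2.984 0.444 0.471
v 3.158 -0.533 1.627
v 2.802 0.737 0.864
v 2.492 0.793 1.281
v 2.136 0.597 1.61
v 1.83 0.202 1.763
v 1.656 -0.287 1.699
v 1.661 -0.738 1.436
v 1.842 -1.032 1.043
v 2.153 -1.088 0.626
v 2.509 -0.892 0.297
v 2.815 -0.497 0.143
v 2.989 -0.008 0.207
f 2 1 4
f 2 4 3
f 4 1 5
f 4 5 3
f 5 1 6
f 5 6 3
f 6 1 7
f 6 7 3
f 7 1 8
f 7 8 3
f 8 1 9
f 8 9 3
f 9 1 10
f 9 10 3
f 10 1 11
f 10 11 3
f 11 1 12
f 11 12 3
f 12 1 13
f 12 13 3
f 13 1 2
f 13 2 3
f 15 14 18
f 15 18 16
f 16 18 19
f 16 19 17
f 18 14 20
f 18 20 19
f 19 20 21
f 19 21 17
f 20 14 22
f 20 22 21
f 21 22 23
f 21 23 17
f 22 14 24
f 22 24 23
f 23 24 25
f 23 25 17
f 24 14 26
f 24 26 25
f 25 26 27
f 25 27 17
f 26 14 28
f 26 28 27
f 27 28 29
f 27 29 17
f 28 14 30
f 28 30 29
f 29 30 31
f 29 31 17
f 30 14 32
f 30 32 31
f 31 32 33
f 31 33 17
f 32 14 34
f 32 34 33
f 33 34 35
f 33 35 17
f 34 14 36
f 34 36 35
f 35 36 37
f 35 37 17
f 36 14 38
f 36 38 37
f 37 38 39
f 37 39 17
f 38 14 40
f 38 40 39
f 39 40 41
f 39 41 17
f 40 14 15
f 40 15 41
f 41 15 16
f 41 16 17
f 43 42 45
f 43 45 44
f 45 42 46
f 45 46 44
f 46 42 47
f 46 47 44
f 47 42 48
f 47 48 44
f 48 42 49
f 48 49 44
f 49 42 50
f 49 50 44
f 50 42 51
f 50 51 44
f 51 42 52
f 51 52 44
f 52 42 53
f 52 53 44
f 53 42 54
f 53 54 44
f 54 42 55
f 54 55 44
f 55 42 43
f 55 43 44



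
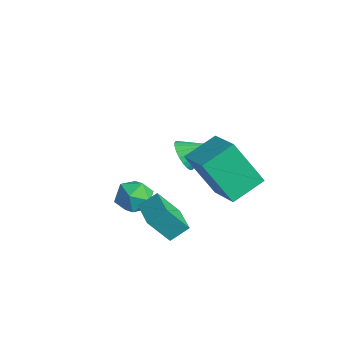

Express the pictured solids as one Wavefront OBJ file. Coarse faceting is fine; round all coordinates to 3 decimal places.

v -3.309 -0.587 -4.262
v -2.872 -0.427 -4.863
v -2.831 0.447 -3.638
v -3.135 -0.266 -4.929
v -3.429 -0.16 -4.879
v -3.702 -0.128 -4.723
v -3.907 -0.175 -4.487
v -4.009 -0.294 -4.213
v -3.989 -0.464 -3.947
v -3.852 -0.654 -3.735
v -3.622 -0.834 -3.615
v -3.337 -0.97 -3.606
v -3.047 -1.041 -3.712
v -2.803 -1.033 -3.912
v -2.646 -0.948 -4.173
v -2.604 -0.801 -4.449
v -2.684 -0.616 -4.693
v 0.794 -3.539 -4.375
v 0.587 -4.342 -3.26
v 0.909 -2.825 -3.84
v 0.701 -3.628 -2.724
v 2.099 -3.792 -4.316
v 1.891 -4.595 -3.2
v 2.213 -3.078 -3.78
v 2.006 -3.881 -2.665
v 0.324 -1.095 -3.782
v -0.364 -2.025 -1.935
v 0.16 0.27 -3.156
v -0.529 -0.661 -1.309
v 1.889 -1.159 -3.231
v 1.2 -2.09 -1.384
v 1.724 0.205 -2.605
v 1.036 -0.725 -0.758
v -1.328 -3.451 -4.396
v -0.827 -3.062 -3.86
v -0.873 -4.638 -3.96
v -0.372 -4.249 -3.424
v -1.195 -4.232 -3.31
v -1.476 -3.498 -3.58
v -0.224 -4.202 -4.24
v -0.505 -3.468 -4.51
v -0.145 -3.526 -3.764
v -0.744 -3.544 -3.189
v -0.956 -4.156 -4.631
v -1.555 -4.174 -4.056
f 2 1 4
f 2 4 3
f 4 1 5
f 4 5 3
f 5 1 6
f 5 6 3
f 6 1 7
f 6 7 3
f 7 1 8
f 7 8 3
f 8 1 9
f 8 9 3
f 9 1 10
f 9 10 3
f 10 1 11
f 10 11 3
f 11 1 12
f 11 12 3
f 12 1 13
f 12 13 3
f 13 1 14
f 13 14 3
f 14 1 15
f 14 15 3
f 15 1 16
f 15 16 3
f 16 1 17
f 16 17 3
f 17 1 2
f 17 2 3
f 19 21 18
f 22 19 18
f 18 21 20
f 20 22 18
f 19 25 21
f 23 19 22
f 23 25 19
f 21 25 20
f 24 22 20
f 20 25 24
f 24 23 22
f 25 23 24
f 27 29 26
f 30 27 26
f 26 29 28
f 28 30 26
f 27 33 29
f 31 27 30
f 31 33 27
f 29 33 28
f 32 30 28
f 28 33 32
f 32 31 30
f 33 31 32
f 34 45 39
f 34 39 35
f 34 35 41
f 34 41 44
f 34 44 45
f 35 39 43
f 39 45 38
f 45 44 36
f 44 41 40
f 41 35 42
f 37 43 38
f 37 38 36
f 37 36 40
f 37 40 42
f 37 42 43
f 38 43 39
f 36 38 45
f 40 36 44
f 42 40 41
f 43 42 35



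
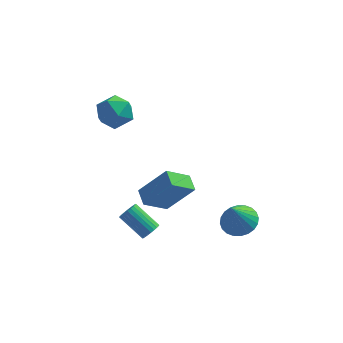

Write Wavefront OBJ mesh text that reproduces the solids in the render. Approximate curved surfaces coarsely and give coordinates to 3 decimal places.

v -0.922 -1.881 -2.942
v -0.608 -1.973 -2.476
v -1.823 -1.231 -1.511
v -2.138 -1.139 -1.978
v -0.535 -1.772 -2.538
v -1.751 -1.03 -1.574
v -0.521 -1.588 -2.662
v -1.737 -0.846 -1.698
v -0.568 -1.449 -2.829
v -1.784 -0.707 -1.865
v -0.669 -1.375 -3.013
v -1.885 -0.633 -2.049
v -0.809 -1.379 -3.186
v -2.024 -0.636 -2.222
v -0.966 -1.459 -3.322
v -2.181 -0.716 -2.358
v -1.116 -1.603 -3.4
v -2.331 -0.86 -2.436
v -1.237 -1.789 -3.409
v -2.452 -1.047 -2.444
v -1.309 -1.99 -3.346
v -2.525 -1.248 -2.382
v -1.323 -2.174 -3.222
v -2.539 -1.432 -2.258
v -1.276 -2.313 -3.055
v -2.492 -1.571 -2.091
v -1.175 -2.387 -2.871
v -2.391 -1.645 -1.907
v -1.036 -2.384 -2.698
v -2.251 -1.641 -1.734
v -0.879 -2.304 -2.562
v -2.094 -1.561 -1.598
v -0.729 -2.16 -2.484
v -1.944 -1.417 -1.52
v -4.066 3.882 1.945
v -3.351 4.398 1.247
v -2.829 2.582 2.253
v -2.114 3.098 1.555
v -2.375 3.57 2.542
v -3.14 4.373 2.352
v -3.04 2.607 1.148
v -3.805 3.41 0.958
v -2.716 3.61 0.755
v -2.306 4.205 1.616
v -3.874 2.775 1.884
v -3.464 3.37 2.745
v 3.476 -1.223 -2.438
v 4.237 -1.87 -2.482
v 3.064 -1.817 -0.822
v 4.411 -1.559 -2.323
v 4.442 -1.197 -2.181
v 4.327 -0.838 -2.079
v 4.082 -0.539 -2.031
v 3.745 -0.343 -2.045
v 3.366 -0.281 -2.119
v 3.005 -0.363 -2.241
v 2.715 -0.575 -2.394
v 2.542 -0.886 -2.553
v 2.51 -1.249 -2.694
v 2.626 -1.607 -2.796
v 2.871 -1.907 -2.844
v 3.208 -2.103 -2.83
v 3.586 -2.164 -2.756
v 3.947 -2.083 -2.634
v -1.247 -2.243 -0.308
v 0.147 -2.18 1.301
v -1.566 -1.349 -0.066
v -0.172 -1.286 1.543
v -0.128 -1.574 -1.303
v 1.266 -1.511 0.306
v -0.447 -0.68 -1.061
v 0.947 -0.617 0.548
f 2 1 5
f 2 5 3
f 3 5 6
f 3 6 4
f 5 1 7
f 5 7 6
f 6 7 8
f 6 8 4
f 7 1 9
f 7 9 8
f 8 9 10
f 8 10 4
f 9 1 11
f 9 11 10
f 10 11 12
f 10 12 4
f 11 1 13
f 11 13 12
f 12 13 14
f 12 14 4
f 13 1 15
f 13 15 14
f 14 15 16
f 14 16 4
f 15 1 17
f 15 17 16
f 16 17 18
f 16 18 4
f 17 1 19
f 17 19 18
f 18 19 20
f 18 20 4
f 19 1 21
f 19 21 20
f 20 21 22
f 20 22 4
f 21 1 23
f 21 23 22
f 22 23 24
f 22 24 4
f 23 1 25
f 23 25 24
f 24 25 26
f 24 26 4
f 25 1 27
f 25 27 26
f 26 27 28
f 26 28 4
f 27 1 29
f 27 29 28
f 28 29 30
f 28 30 4
f 29 1 31
f 29 31 30
f 30 31 32
f 30 32 4
f 31 1 33
f 31 33 32
f 32 33 34
f 32 34 4
f 33 1 2
f 33 2 34
f 34 2 3
f 34 3 4
f 35 46 40
f 35 40 36
f 35 36 42
f 35 42 45
f 35 45 46
f 36 40 44
f 40 46 39
f 46 45 37
f 45 42 41
f 42 36 43
f 38 44 39
f 38 39 37
f 38 37 41
f 38 41 43
f 38 43 44
f 39 44 40
f 37 39 46
f 41 37 45
f 43 41 42
f 44 43 36
f 48 47 50
f 48 50 49
f 50 47 51
f 50 51 49
f 51 47 52
f 51 52 49
f 52 47 53
f 52 53 49
f 53 47 54
f 53 54 49
f 54 47 55
f 54 55 49
f 55 47 56
f 55 56 49
f 56 47 57
f 56 57 49
f 57 47 58
f 57 58 49
f 58 47 59
f 58 59 49
f 59 47 60
f 59 60 49
f 60 47 61
f 60 61 49
f 61 47 62
f 61 62 49
f 62 47 63
f 62 63 49
f 63 47 64
f 63 64 49
f 64 47 48
f 64 48 49
f 66 68 65
f 69 66 65
f 65 68 67
f 67 69 65
f 66 72 68
f 70 66 69
f 70 72 66
f 68 72 67
f 71 69 67
f 67 72 71
f 71 70 69
f 72 70 71

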